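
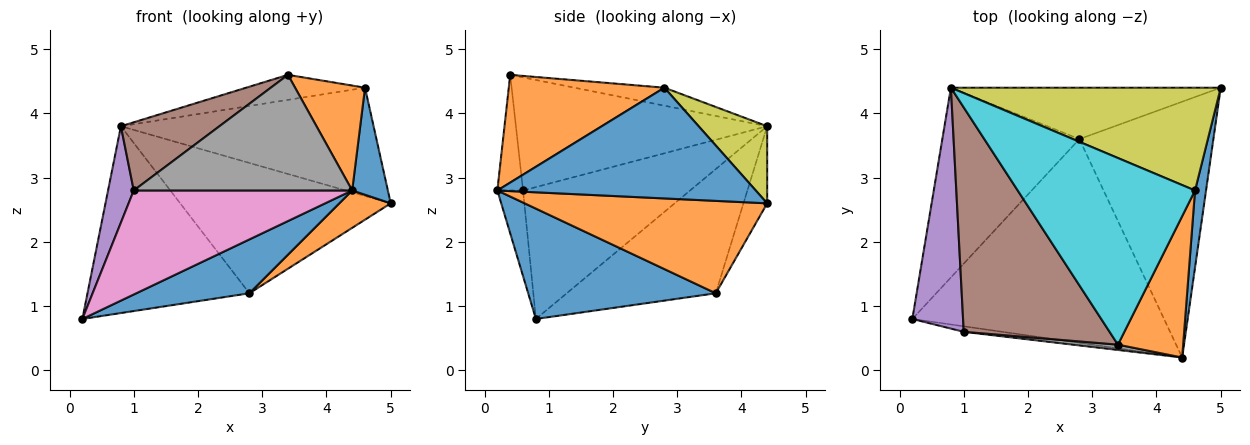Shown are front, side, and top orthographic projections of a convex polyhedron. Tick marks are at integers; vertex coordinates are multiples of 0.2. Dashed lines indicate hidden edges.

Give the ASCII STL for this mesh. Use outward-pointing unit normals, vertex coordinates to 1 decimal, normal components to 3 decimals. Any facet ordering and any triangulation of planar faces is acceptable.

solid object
 facet normal 0.390 -0.235 -0.890
  outer loop
   vertex 2.8 3.6 1.2
   vertex 4.4 0.2 2.8
   vertex 0.2 0.8 0.8
  endloop
 endfacet
 facet normal 0.564 -0.119 -0.817
  outer loop
   vertex 2.8 3.6 1.2
   vertex 5.0 4.4 2.6
   vertex 4.4 0.2 2.8
  endloop
 endfacet
 facet normal -0.543 0.589 -0.599
  outer loop
   vertex 2.8 3.6 1.2
   vertex 0.2 0.8 0.8
   vertex 0.8 4.4 3.8
  endloop
 endfacet
 facet normal -0.104 0.925 -0.365
  outer loop
   vertex 2.8 3.6 1.2
   vertex 0.8 4.4 3.8
   vertex 5.0 4.4 2.6
  endloop
 endfacet
 facet normal -0.924 -0.142 0.355
  outer loop
   vertex 1.0 0.6 2.8
   vertex 0.8 4.4 3.8
   vertex 0.2 0.8 0.8
  endloop
 endfacet
 facet normal -0.596 -0.234 0.768
  outer loop
   vertex 1.0 0.6 2.8
   vertex 3.4 0.4 4.6
   vertex 0.8 4.4 3.8
  endloop
 endfacet
 facet normal -0.117 -0.992 -0.053
  outer loop
   vertex 1.0 0.6 2.8
   vertex 0.2 0.8 0.8
   vertex 4.4 0.2 2.8
  endloop
 endfacet
 facet normal -0.117 -0.992 0.045
  outer loop
   vertex 1.0 0.6 2.8
   vertex 4.4 0.2 2.8
   vertex 3.4 0.4 4.6
  endloop
 endfacet
 facet normal 0.193 0.712 0.675
  outer loop
   vertex 4.6 2.8 4.4
   vertex 5.0 4.4 2.6
   vertex 0.8 4.4 3.8
  endloop
 endfacet
 facet normal -0.100 0.132 0.986
  outer loop
   vertex 4.6 2.8 4.4
   vertex 0.8 4.4 3.8
   vertex 3.4 0.4 4.6
  endloop
 endfacet
 facet normal 0.986 -0.136 0.098
  outer loop
   vertex 4.6 2.8 4.4
   vertex 4.4 0.2 2.8
   vertex 5.0 4.4 2.6
  endloop
 endfacet
 facet normal 0.798 -0.359 0.483
  outer loop
   vertex 4.6 2.8 4.4
   vertex 3.4 0.4 4.6
   vertex 4.4 0.2 2.8
  endloop
 endfacet
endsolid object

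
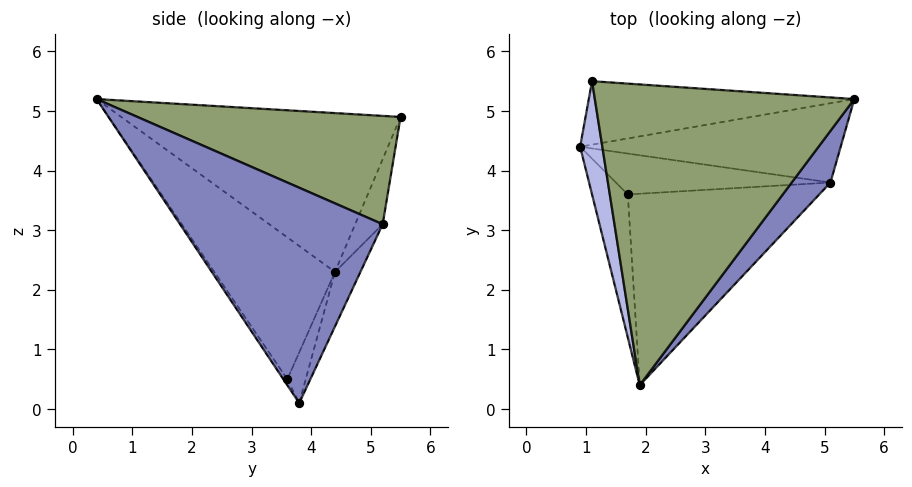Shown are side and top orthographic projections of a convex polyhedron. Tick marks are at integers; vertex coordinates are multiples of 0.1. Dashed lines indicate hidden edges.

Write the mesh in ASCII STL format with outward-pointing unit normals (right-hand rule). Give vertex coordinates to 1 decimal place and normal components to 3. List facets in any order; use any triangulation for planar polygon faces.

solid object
 facet normal -0.086 0.907 -0.412
  outer loop
   vertex 5.1 3.8 0.1
   vertex 0.9 4.4 2.3
   vertex 5.5 5.2 3.1
  endloop
 endfacet
 facet normal 0.821 -0.551 0.148
  outer loop
   vertex 5.1 3.8 0.1
   vertex 5.5 5.2 3.1
   vertex 1.9 0.4 5.2
  endloop
 endfacet
 facet normal -0.094 0.919 -0.382
  outer loop
   vertex 1.1 5.5 4.9
   vertex 5.5 5.2 3.1
   vertex 0.9 4.4 2.3
  endloop
 endfacet
 facet normal -0.980 -0.146 0.137
  outer loop
   vertex 1.1 5.5 4.9
   vertex 0.9 4.4 2.3
   vertex 1.9 0.4 5.2
  endloop
 endfacet
 facet normal 0.383 0.114 0.917
  outer loop
   vertex 1.1 5.5 4.9
   vertex 1.9 0.4 5.2
   vertex 5.5 5.2 3.1
  endloop
 endfacet
 facet normal -0.894 -0.387 -0.225
  outer loop
   vertex 1.7 3.6 0.5
   vertex 1.9 0.4 5.2
   vertex 0.9 4.4 2.3
  endloop
 endfacet
 facet normal -0.104 0.891 -0.442
  outer loop
   vertex 1.7 3.6 0.5
   vertex 0.9 4.4 2.3
   vertex 5.1 3.8 0.1
  endloop
 endfacet
 facet normal -0.018 -0.827 -0.562
  outer loop
   vertex 1.7 3.6 0.5
   vertex 5.1 3.8 0.1
   vertex 1.9 0.4 5.2
  endloop
 endfacet
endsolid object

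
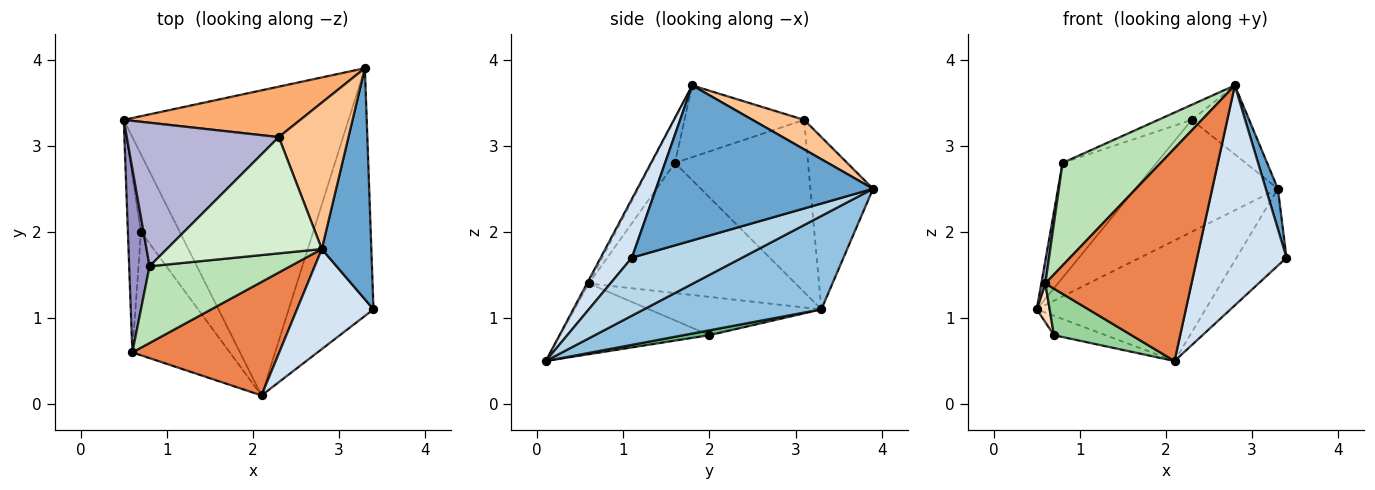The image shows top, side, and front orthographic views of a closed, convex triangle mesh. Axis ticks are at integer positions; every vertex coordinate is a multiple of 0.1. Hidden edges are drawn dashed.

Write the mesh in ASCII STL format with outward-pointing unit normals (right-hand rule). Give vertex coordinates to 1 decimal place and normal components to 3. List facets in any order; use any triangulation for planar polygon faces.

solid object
 facet normal 0.951 -0.053 0.304
  outer loop
   vertex 2.8 1.8 3.7
   vertex 3.4 1.1 1.7
   vertex 3.3 3.9 2.5
  endloop
 endfacet
 facet normal 0.360 0.343 -0.868
  outer loop
   vertex 2.1 0.1 0.5
   vertex 0.5 3.3 1.1
   vertex 3.3 3.9 2.5
  endloop
 endfacet
 facet normal 0.547 0.248 -0.799
  outer loop
   vertex 2.1 0.1 0.5
   vertex 3.3 3.9 2.5
   vertex 3.4 1.1 1.7
  endloop
 endfacet
 facet normal 0.303 -0.867 0.395
  outer loop
   vertex 2.1 0.1 0.5
   vertex 3.4 1.1 1.7
   vertex 2.8 1.8 3.7
  endloop
 endfacet
 facet normal -0.011 -0.882 0.471
  outer loop
   vertex 2.1 0.1 0.5
   vertex 2.8 1.8 3.7
   vertex 0.6 0.6 1.4
  endloop
 endfacet
 facet normal -0.372 0.846 0.381
  outer loop
   vertex 2.3 3.1 3.3
   vertex 3.3 3.9 2.5
   vertex 0.5 3.3 1.1
  endloop
 endfacet
 facet normal 0.358 0.398 0.845
  outer loop
   vertex 2.3 3.1 3.3
   vertex 2.8 1.8 3.7
   vertex 3.3 3.9 2.5
  endloop
 endfacet
 facet normal -0.944 -0.071 -0.323
  outer loop
   vertex 0.7 2.0 0.8
   vertex 0.6 0.6 1.4
   vertex 0.5 3.3 1.1
  endloop
 endfacet
 facet normal 0.120 0.241 -0.963
  outer loop
   vertex 0.7 2.0 0.8
   vertex 0.5 3.3 1.1
   vertex 2.1 0.1 0.5
  endloop
 endfacet
 facet normal -0.562 -0.292 -0.774
  outer loop
   vertex 0.7 2.0 0.8
   vertex 2.1 0.1 0.5
   vertex 0.6 0.6 1.4
  endloop
 endfacet
 facet normal -0.186 -0.787 0.589
  outer loop
   vertex 0.8 1.6 2.8
   vertex 0.6 0.6 1.4
   vertex 2.8 1.8 3.7
  endloop
 endfacet
 facet normal -0.417 0.117 0.901
  outer loop
   vertex 0.8 1.6 2.8
   vertex 2.8 1.8 3.7
   vertex 2.3 3.1 3.3
  endloop
 endfacet
 facet normal -0.988 -0.019 0.155
  outer loop
   vertex 0.8 1.6 2.8
   vertex 0.5 3.3 1.1
   vertex 0.6 0.6 1.4
  endloop
 endfacet
 facet normal -0.663 0.468 0.585
  outer loop
   vertex 0.8 1.6 2.8
   vertex 2.3 3.1 3.3
   vertex 0.5 3.3 1.1
  endloop
 endfacet
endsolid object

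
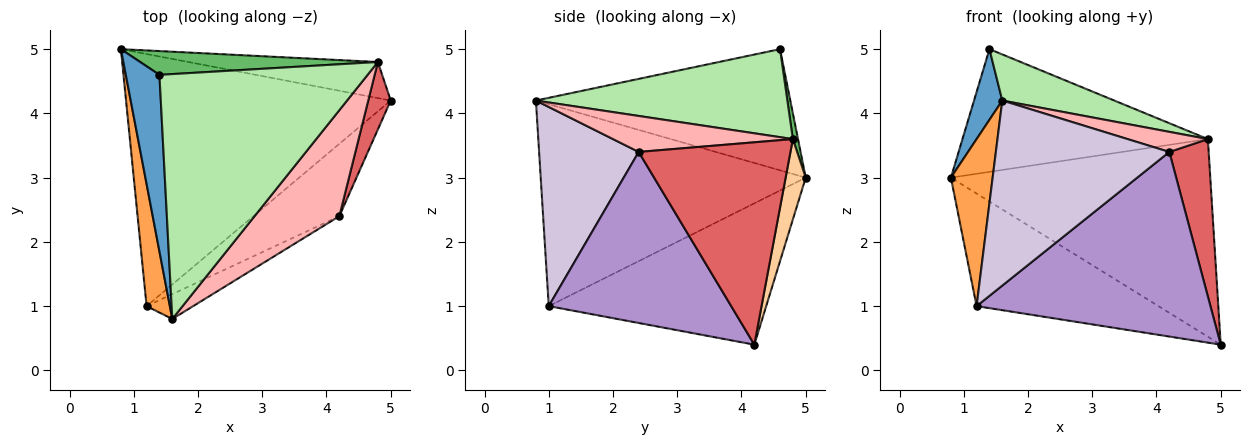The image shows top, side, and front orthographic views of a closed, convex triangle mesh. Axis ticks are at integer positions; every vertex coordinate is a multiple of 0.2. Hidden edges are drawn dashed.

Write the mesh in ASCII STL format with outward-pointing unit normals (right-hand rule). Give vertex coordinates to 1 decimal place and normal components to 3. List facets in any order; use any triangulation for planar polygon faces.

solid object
 facet normal -0.958 -0.106 0.266
  outer loop
   vertex 1.4 4.6 5.0
   vertex 0.8 5.0 3.0
   vertex 1.6 0.8 4.2
  endloop
 endfacet
 facet normal -0.438 0.367 -0.821
  outer loop
   vertex 1.2 1.0 1.0
   vertex 0.8 5.0 3.0
   vertex 5.0 4.2 0.4
  endloop
 endfacet
 facet normal -0.981 -0.155 0.113
  outer loop
   vertex 1.2 1.0 1.0
   vertex 1.6 0.8 4.2
   vertex 0.8 5.0 3.0
  endloop
 endfacet
 facet normal 0.076 0.981 -0.179
  outer loop
   vertex 4.8 4.8 3.6
   vertex 5.0 4.2 0.4
   vertex 0.8 5.0 3.0
  endloop
 endfacet
 facet normal 0.021 0.982 0.190
  outer loop
   vertex 4.8 4.8 3.6
   vertex 0.8 5.0 3.0
   vertex 1.4 4.6 5.0
  endloop
 endfacet
 facet normal 0.384 -0.171 0.908
  outer loop
   vertex 4.8 4.8 3.6
   vertex 1.4 4.6 5.0
   vertex 1.6 0.8 4.2
  endloop
 endfacet
 facet normal 0.962 -0.250 0.107
  outer loop
   vertex 4.2 2.4 3.4
   vertex 5.0 4.2 0.4
   vertex 4.8 4.8 3.6
  endloop
 endfacet
 facet normal 0.385 -0.172 0.907
  outer loop
   vertex 4.2 2.4 3.4
   vertex 4.8 4.8 3.6
   vertex 1.6 0.8 4.2
  endloop
 endfacet
 facet normal 0.588 -0.753 -0.295
  outer loop
   vertex 4.2 2.4 3.4
   vertex 1.2 1.0 1.0
   vertex 5.0 4.2 0.4
  endloop
 endfacet
 facet normal 0.495 -0.861 -0.116
  outer loop
   vertex 4.2 2.4 3.4
   vertex 1.6 0.8 4.2
   vertex 1.2 1.0 1.0
  endloop
 endfacet
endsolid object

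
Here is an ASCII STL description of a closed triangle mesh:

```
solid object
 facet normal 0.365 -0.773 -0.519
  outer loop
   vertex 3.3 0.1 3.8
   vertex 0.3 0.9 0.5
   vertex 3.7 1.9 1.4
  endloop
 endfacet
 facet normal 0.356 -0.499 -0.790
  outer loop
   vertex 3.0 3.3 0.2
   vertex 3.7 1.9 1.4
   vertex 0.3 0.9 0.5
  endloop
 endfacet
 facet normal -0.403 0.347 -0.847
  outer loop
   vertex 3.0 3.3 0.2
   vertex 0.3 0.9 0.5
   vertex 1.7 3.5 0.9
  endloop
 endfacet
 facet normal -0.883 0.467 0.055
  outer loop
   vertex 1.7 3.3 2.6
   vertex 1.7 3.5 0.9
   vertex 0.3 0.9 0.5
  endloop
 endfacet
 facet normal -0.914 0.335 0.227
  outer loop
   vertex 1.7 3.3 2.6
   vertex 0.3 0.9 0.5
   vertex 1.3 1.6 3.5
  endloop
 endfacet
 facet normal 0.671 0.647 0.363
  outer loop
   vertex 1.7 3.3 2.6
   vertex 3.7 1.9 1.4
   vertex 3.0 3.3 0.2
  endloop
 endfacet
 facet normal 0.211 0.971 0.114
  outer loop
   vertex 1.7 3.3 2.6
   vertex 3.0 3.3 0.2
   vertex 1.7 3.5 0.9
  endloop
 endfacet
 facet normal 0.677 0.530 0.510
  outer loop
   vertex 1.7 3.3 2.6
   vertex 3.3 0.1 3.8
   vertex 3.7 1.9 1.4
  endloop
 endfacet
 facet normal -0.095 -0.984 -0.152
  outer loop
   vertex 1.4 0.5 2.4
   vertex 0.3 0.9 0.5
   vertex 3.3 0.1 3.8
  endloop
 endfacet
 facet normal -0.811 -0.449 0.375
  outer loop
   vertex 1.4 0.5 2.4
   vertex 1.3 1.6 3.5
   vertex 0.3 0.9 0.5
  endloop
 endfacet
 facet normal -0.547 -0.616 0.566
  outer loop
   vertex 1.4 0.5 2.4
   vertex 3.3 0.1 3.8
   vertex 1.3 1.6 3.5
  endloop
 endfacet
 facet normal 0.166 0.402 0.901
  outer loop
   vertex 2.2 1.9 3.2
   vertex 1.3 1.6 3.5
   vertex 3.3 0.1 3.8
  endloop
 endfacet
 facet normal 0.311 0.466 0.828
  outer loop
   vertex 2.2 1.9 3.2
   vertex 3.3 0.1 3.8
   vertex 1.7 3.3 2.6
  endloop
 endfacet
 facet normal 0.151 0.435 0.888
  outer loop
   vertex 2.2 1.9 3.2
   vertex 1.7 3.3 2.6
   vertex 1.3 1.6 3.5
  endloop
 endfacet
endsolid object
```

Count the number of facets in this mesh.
14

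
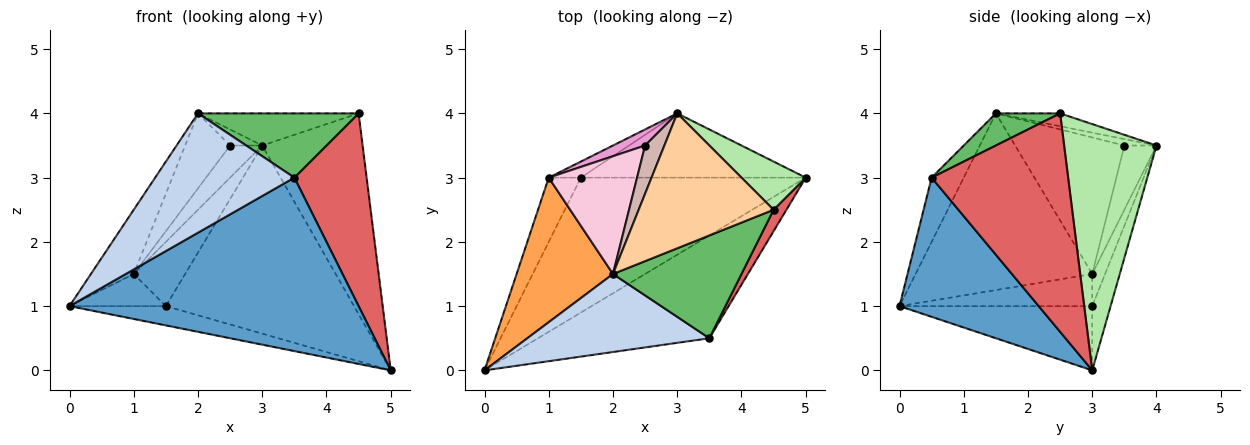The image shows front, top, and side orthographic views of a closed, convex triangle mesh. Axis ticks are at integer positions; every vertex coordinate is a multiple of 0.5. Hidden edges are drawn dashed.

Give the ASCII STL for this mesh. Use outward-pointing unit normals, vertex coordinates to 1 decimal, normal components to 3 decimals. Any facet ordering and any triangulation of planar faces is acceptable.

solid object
 facet normal 0.383 -0.795 -0.471
  outer loop
   vertex 3.5 0.5 3.0
   vertex 0.0 0.0 1.0
   vertex 5.0 3.0 0.0
  endloop
 endfacet
 facet normal -0.190 -0.822 0.537
  outer loop
   vertex 3.5 0.5 3.0
   vertex 2.0 1.5 4.0
   vertex 0.0 0.0 1.0
  endloop
 endfacet
 facet normal -0.859 0.208 0.468
  outer loop
   vertex 1.0 3.0 1.5
   vertex 0.0 0.0 1.0
   vertex 2.0 1.5 4.0
  endloop
 endfacet
 facet normal -0.092 0.231 0.969
  outer loop
   vertex 4.5 2.5 4.0
   vertex 3.0 4.0 3.5
   vertex 2.0 1.5 4.0
  endloop
 endfacet
 facet normal 0.207 -0.518 0.830
  outer loop
   vertex 4.5 2.5 4.0
   vertex 2.0 1.5 4.0
   vertex 3.5 0.5 3.0
  endloop
 endfacet
 facet normal 0.667 0.725 0.174
  outer loop
   vertex 4.5 2.5 4.0
   vertex 5.0 3.0 0.0
   vertex 3.0 4.0 3.5
  endloop
 endfacet
 facet normal 0.883 -0.467 0.052
  outer loop
   vertex 4.5 2.5 4.0
   vertex 3.5 0.5 3.0
   vertex 5.0 3.0 0.0
  endloop
 endfacet
 facet normal -0.092 0.942 -0.322
  outer loop
   vertex 1.5 3.0 1.0
   vertex 3.0 4.0 3.5
   vertex 5.0 3.0 0.0
  endloop
 endfacet
 facet normal -0.236 0.943 -0.236
  outer loop
   vertex 1.5 3.0 1.0
   vertex 1.0 3.0 1.5
   vertex 3.0 4.0 3.5
  endloop
 endfacet
 facet normal -0.272 0.136 -0.953
  outer loop
   vertex 1.5 3.0 1.0
   vertex 5.0 3.0 0.0
   vertex 0.0 0.0 1.0
  endloop
 endfacet
 facet normal -0.667 0.333 -0.667
  outer loop
   vertex 1.5 3.0 1.0
   vertex 0.0 0.0 1.0
   vertex 1.0 3.0 1.5
  endloop
 endfacet
 facet normal -0.302 0.302 0.905
  outer loop
   vertex 2.5 3.5 3.5
   vertex 2.0 1.5 4.0
   vertex 3.0 4.0 3.5
  endloop
 endfacet
 facet normal -0.667 0.667 0.333
  outer loop
   vertex 2.5 3.5 3.5
   vertex 3.0 4.0 3.5
   vertex 1.0 3.0 1.5
  endloop
 endfacet
 facet normal -0.793 0.327 0.513
  outer loop
   vertex 2.5 3.5 3.5
   vertex 1.0 3.0 1.5
   vertex 2.0 1.5 4.0
  endloop
 endfacet
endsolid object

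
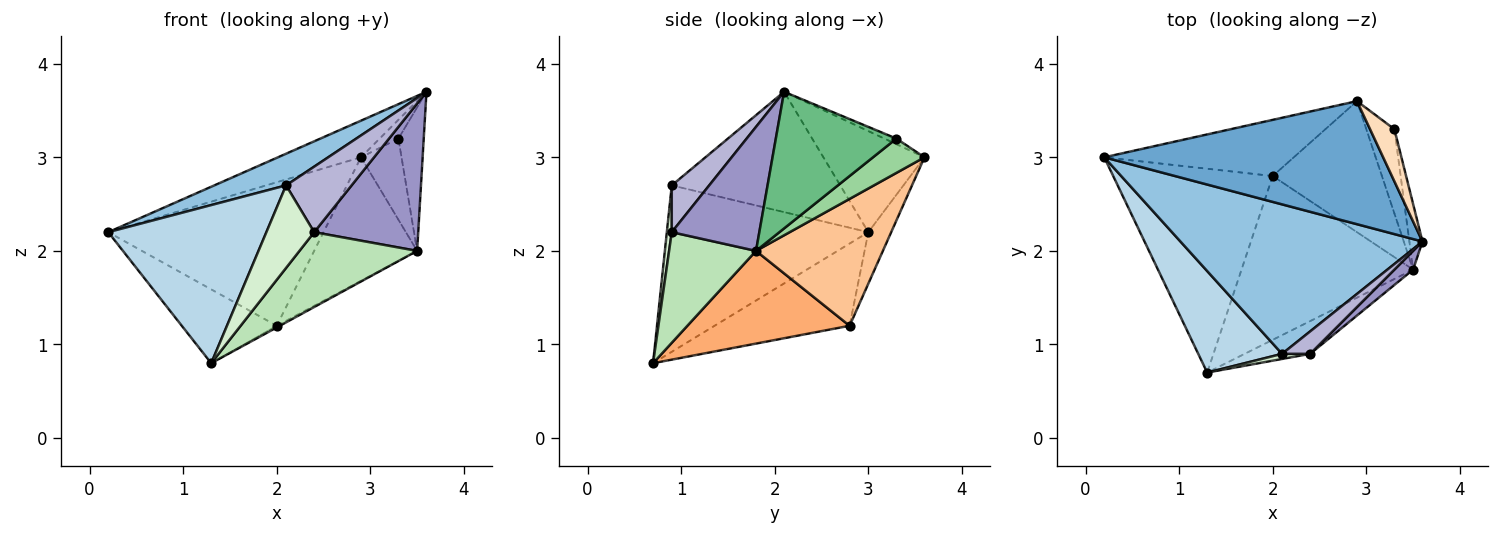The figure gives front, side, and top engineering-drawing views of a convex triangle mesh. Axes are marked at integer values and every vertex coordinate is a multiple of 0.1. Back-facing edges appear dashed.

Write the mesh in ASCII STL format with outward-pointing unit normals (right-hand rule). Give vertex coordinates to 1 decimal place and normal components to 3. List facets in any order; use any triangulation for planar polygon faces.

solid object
 facet normal -0.328 0.269 0.905
  outer loop
   vertex 2.9 3.6 3.0
   vertex 0.2 3.0 2.2
   vertex 3.6 2.1 3.7
  endloop
 endfacet
 facet normal -0.437 -0.186 0.880
  outer loop
   vertex 2.1 0.9 2.7
   vertex 3.6 2.1 3.7
   vertex 0.2 3.0 2.2
  endloop
 endfacet
 facet normal -0.731 -0.574 0.368
  outer loop
   vertex 2.1 0.9 2.7
   vertex 0.2 3.0 2.2
   vertex 1.3 0.7 0.8
  endloop
 endfacet
 facet normal -0.436 0.307 -0.846
  outer loop
   vertex 2.0 2.8 1.2
   vertex 1.3 0.7 0.8
   vertex 0.2 3.0 2.2
  endloop
 endfacet
 facet normal -0.098 0.927 -0.363
  outer loop
   vertex 2.0 2.8 1.2
   vertex 0.2 3.0 2.2
   vertex 2.9 3.6 3.0
  endloop
 endfacet
 facet normal 0.475 0.009 -0.880
  outer loop
   vertex 2.0 2.8 1.2
   vertex 3.5 1.8 2.0
   vertex 1.3 0.7 0.8
  endloop
 endfacet
 facet normal 0.646 0.524 -0.556
  outer loop
   vertex 2.0 2.8 1.2
   vertex 2.9 3.6 3.0
   vertex 3.5 1.8 2.0
  endloop
 endfacet
 facet normal -0.212 0.330 0.920
  outer loop
   vertex 3.3 3.3 3.2
   vertex 2.9 3.6 3.0
   vertex 3.6 2.1 3.7
  endloop
 endfacet
 facet normal 0.974 0.205 -0.093
  outer loop
   vertex 3.3 3.3 3.2
   vertex 3.6 2.1 3.7
   vertex 3.5 1.8 2.0
  endloop
 endfacet
 facet normal 0.661 0.521 -0.541
  outer loop
   vertex 3.3 3.3 3.2
   vertex 3.5 1.8 2.0
   vertex 2.9 3.6 3.0
  endloop
 endfacet
 facet normal 0.560 -0.759 -0.332
  outer loop
   vertex 2.4 0.9 2.2
   vertex 1.3 0.7 0.8
   vertex 3.5 1.8 2.0
  endloop
 endfacet
 facet normal 0.102 -0.993 0.061
  outer loop
   vertex 2.4 0.9 2.2
   vertex 2.1 0.9 2.7
   vertex 1.3 0.7 0.8
  endloop
 endfacet
 facet normal 0.641 -0.762 0.097
  outer loop
   vertex 2.4 0.9 2.2
   vertex 3.5 1.8 2.0
   vertex 3.6 2.1 3.7
  endloop
 endfacet
 facet normal 0.476 -0.832 0.285
  outer loop
   vertex 2.4 0.9 2.2
   vertex 3.6 2.1 3.7
   vertex 2.1 0.9 2.7
  endloop
 endfacet
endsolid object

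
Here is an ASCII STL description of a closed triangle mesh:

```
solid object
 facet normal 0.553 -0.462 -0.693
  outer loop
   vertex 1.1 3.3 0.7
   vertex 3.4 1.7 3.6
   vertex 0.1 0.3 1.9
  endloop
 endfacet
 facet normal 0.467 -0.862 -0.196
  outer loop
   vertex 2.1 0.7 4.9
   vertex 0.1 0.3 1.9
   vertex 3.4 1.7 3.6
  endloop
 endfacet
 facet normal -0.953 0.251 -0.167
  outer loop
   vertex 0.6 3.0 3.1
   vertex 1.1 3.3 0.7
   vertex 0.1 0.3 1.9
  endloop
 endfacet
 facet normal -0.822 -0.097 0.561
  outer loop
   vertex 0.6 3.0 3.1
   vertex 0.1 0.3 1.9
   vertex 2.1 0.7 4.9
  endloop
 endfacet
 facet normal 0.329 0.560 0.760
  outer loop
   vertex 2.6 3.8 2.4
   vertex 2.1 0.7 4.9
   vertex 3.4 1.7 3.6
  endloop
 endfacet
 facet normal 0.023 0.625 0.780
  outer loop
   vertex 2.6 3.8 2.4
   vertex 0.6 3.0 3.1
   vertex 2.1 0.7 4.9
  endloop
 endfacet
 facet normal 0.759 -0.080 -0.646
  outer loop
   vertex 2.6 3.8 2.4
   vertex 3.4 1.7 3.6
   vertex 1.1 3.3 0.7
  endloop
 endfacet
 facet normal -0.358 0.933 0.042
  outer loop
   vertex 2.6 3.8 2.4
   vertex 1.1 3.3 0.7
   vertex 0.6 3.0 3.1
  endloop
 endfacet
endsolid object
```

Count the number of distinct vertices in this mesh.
6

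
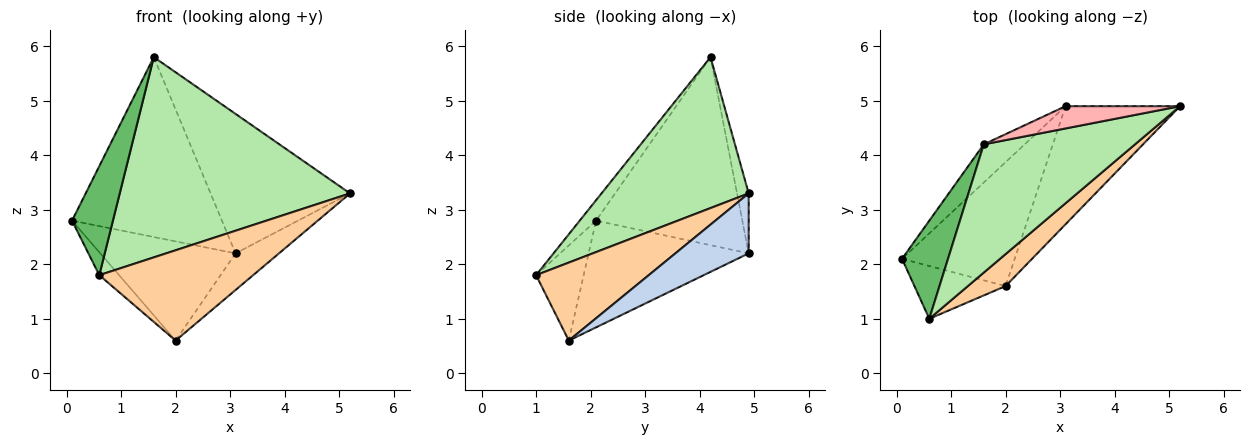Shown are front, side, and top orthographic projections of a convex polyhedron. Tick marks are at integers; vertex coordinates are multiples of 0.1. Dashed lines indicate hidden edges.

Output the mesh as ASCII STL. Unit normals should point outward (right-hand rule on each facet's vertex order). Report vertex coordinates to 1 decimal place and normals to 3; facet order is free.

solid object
 facet normal -0.595 0.503 -0.628
  outer loop
   vertex 3.1 4.9 2.2
   vertex 2.0 1.6 0.6
   vertex 0.1 2.1 2.8
  endloop
 endfacet
 facet normal 0.447 0.265 -0.854
  outer loop
   vertex 3.1 4.9 2.2
   vertex 5.2 4.9 3.3
   vertex 2.0 1.6 0.6
  endloop
 endfacet
 facet normal -0.691 0.288 -0.663
  outer loop
   vertex 0.6 1.0 1.8
   vertex 0.1 2.1 2.8
   vertex 2.0 1.6 0.6
  endloop
 endfacet
 facet normal 0.568 -0.776 0.275
  outer loop
   vertex 0.6 1.0 1.8
   vertex 2.0 1.6 0.6
   vertex 5.2 4.9 3.3
  endloop
 endfacet
 facet normal -0.285 -0.712 0.641
  outer loop
   vertex 1.6 4.2 5.8
   vertex 0.1 2.1 2.8
   vertex 0.6 1.0 1.8
  endloop
 endfacet
 facet normal 0.474 -0.742 0.475
  outer loop
   vertex 1.6 4.2 5.8
   vertex 0.6 1.0 1.8
   vertex 5.2 4.9 3.3
  endloop
 endfacet
 facet normal -0.690 0.708 -0.150
  outer loop
   vertex 1.6 4.2 5.8
   vertex 3.1 4.9 2.2
   vertex 0.1 2.1 2.8
  endloop
 endfacet
 facet normal -0.082 0.984 0.157
  outer loop
   vertex 1.6 4.2 5.8
   vertex 5.2 4.9 3.3
   vertex 3.1 4.9 2.2
  endloop
 endfacet
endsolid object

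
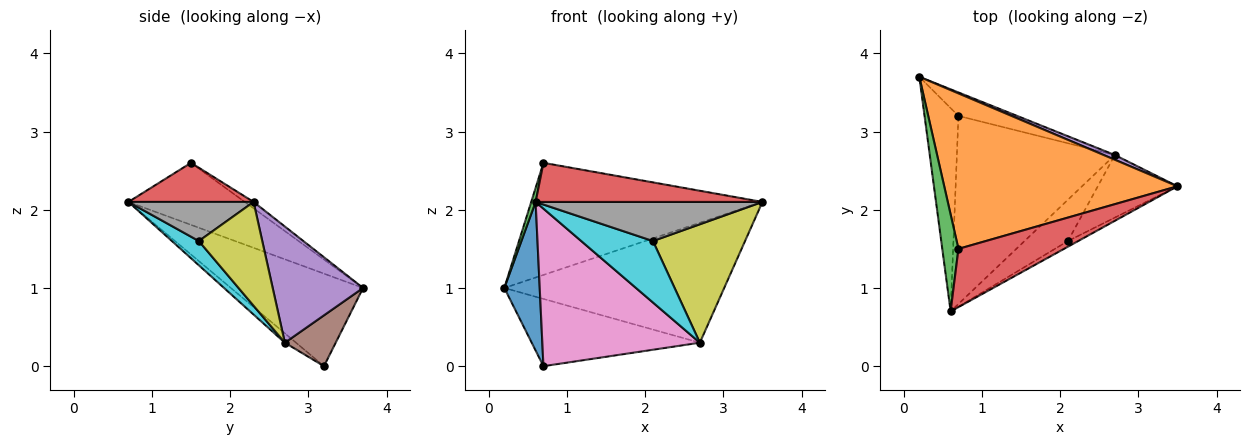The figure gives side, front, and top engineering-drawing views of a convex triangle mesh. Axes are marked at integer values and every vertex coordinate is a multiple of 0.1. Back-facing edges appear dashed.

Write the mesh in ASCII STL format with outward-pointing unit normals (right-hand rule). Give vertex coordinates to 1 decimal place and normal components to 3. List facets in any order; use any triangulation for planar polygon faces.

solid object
 facet normal -0.911 -0.244 -0.333
  outer loop
   vertex 0.7 3.2 0.0
   vertex 0.6 0.7 2.1
   vertex 0.2 3.7 1.0
  endloop
 endfacet
 facet normal -0.022 0.585 0.811
  outer loop
   vertex 0.7 1.5 2.6
   vertex 3.5 2.3 2.1
   vertex 0.2 3.7 1.0
  endloop
 endfacet
 facet normal -0.967 -0.037 0.252
  outer loop
   vertex 0.7 1.5 2.6
   vertex 0.2 3.7 1.0
   vertex 0.6 0.7 2.1
  endloop
 endfacet
 facet normal 0.294 -0.533 0.794
  outer loop
   vertex 0.7 1.5 2.6
   vertex 0.6 0.7 2.1
   vertex 3.5 2.3 2.1
  endloop
 endfacet
 facet normal 0.380 0.924 0.037
  outer loop
   vertex 2.7 2.7 0.3
   vertex 0.2 3.7 1.0
   vertex 3.5 2.3 2.1
  endloop
 endfacet
 facet normal 0.274 0.908 -0.317
  outer loop
   vertex 2.7 2.7 0.3
   vertex 0.7 3.2 0.0
   vertex 0.2 3.7 1.0
  endloop
 endfacet
 facet normal -0.045 -0.641 -0.766
  outer loop
   vertex 2.7 2.7 0.3
   vertex 0.6 0.7 2.1
   vertex 0.7 3.2 0.0
  endloop
 endfacet
 facet normal 0.479 -0.869 -0.126
  outer loop
   vertex 2.1 1.6 1.6
   vertex 3.5 2.3 2.1
   vertex 0.6 0.7 2.1
  endloop
 endfacet
 facet normal 0.520 -0.755 -0.399
  outer loop
   vertex 2.1 1.6 1.6
   vertex 2.7 2.7 0.3
   vertex 3.5 2.3 2.1
  endloop
 endfacet
 facet normal 0.298 -0.792 -0.533
  outer loop
   vertex 2.1 1.6 1.6
   vertex 0.6 0.7 2.1
   vertex 2.7 2.7 0.3
  endloop
 endfacet
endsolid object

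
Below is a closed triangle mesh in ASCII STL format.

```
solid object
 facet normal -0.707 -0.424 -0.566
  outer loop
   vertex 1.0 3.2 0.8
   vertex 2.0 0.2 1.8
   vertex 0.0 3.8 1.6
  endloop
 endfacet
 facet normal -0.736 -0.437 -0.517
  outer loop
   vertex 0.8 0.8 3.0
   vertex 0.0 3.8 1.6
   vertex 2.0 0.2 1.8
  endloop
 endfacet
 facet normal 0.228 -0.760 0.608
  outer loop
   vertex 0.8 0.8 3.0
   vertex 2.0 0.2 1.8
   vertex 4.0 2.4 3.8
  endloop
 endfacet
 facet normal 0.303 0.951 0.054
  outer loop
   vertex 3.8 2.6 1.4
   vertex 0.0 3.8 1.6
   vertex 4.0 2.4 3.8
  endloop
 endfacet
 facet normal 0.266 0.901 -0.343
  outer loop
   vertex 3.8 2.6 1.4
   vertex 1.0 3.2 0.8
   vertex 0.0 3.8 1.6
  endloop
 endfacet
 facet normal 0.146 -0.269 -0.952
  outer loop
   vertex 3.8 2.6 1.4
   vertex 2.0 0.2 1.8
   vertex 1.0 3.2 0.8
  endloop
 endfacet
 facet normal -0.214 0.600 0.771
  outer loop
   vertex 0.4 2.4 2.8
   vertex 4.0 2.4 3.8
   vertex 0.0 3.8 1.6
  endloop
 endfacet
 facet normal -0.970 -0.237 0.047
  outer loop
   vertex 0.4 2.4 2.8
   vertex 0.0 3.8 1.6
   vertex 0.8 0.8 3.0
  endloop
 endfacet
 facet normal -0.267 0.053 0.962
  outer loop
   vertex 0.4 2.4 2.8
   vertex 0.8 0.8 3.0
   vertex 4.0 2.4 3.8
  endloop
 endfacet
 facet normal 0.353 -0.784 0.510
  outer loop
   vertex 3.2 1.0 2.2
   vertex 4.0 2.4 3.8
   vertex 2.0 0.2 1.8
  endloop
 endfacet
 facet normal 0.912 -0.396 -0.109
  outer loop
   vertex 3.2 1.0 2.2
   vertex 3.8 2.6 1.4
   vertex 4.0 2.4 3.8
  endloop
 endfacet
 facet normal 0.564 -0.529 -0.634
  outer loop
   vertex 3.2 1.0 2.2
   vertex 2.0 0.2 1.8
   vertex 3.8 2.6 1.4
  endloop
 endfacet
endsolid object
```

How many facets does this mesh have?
12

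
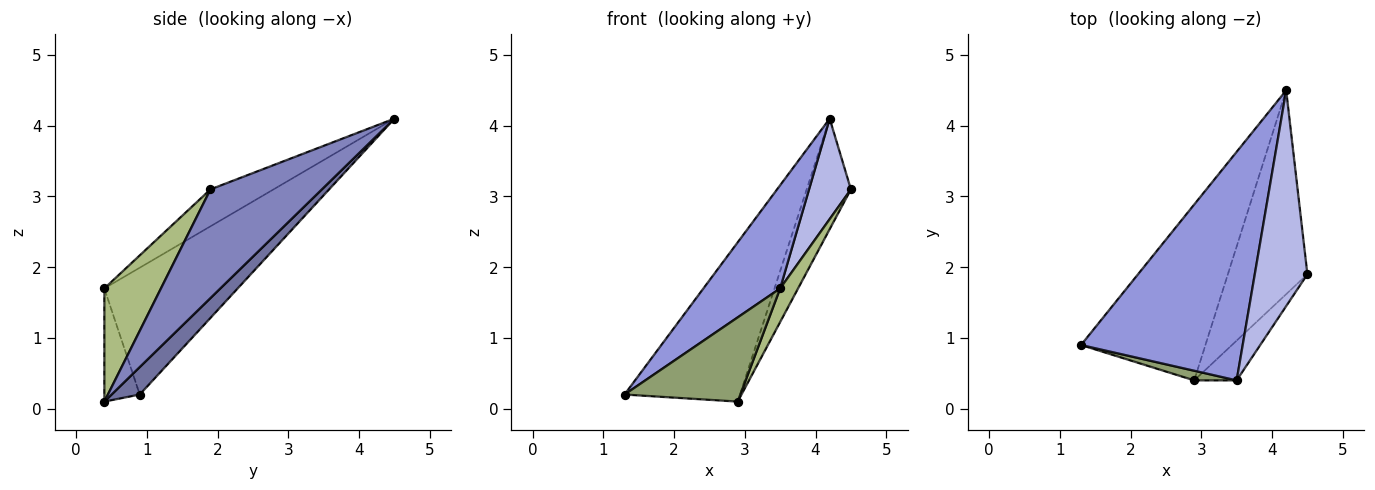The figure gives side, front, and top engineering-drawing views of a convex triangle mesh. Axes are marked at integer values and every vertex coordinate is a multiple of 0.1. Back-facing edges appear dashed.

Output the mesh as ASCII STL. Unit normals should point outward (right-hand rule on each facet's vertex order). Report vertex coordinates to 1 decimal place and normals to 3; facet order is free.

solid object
 facet normal 0.161 0.662 -0.731
  outer loop
   vertex 2.9 0.4 0.1
   vertex 1.3 0.9 0.2
   vertex 4.2 4.5 4.1
  endloop
 endfacet
 facet normal 0.769 0.305 -0.562
  outer loop
   vertex 2.9 0.4 0.1
   vertex 4.2 4.5 4.1
   vertex 4.5 1.9 3.1
  endloop
 endfacet
 facet normal -0.582 -0.335 0.741
  outer loop
   vertex 3.5 0.4 1.7
   vertex 4.2 4.5 4.1
   vertex 1.3 0.9 0.2
  endloop
 endfacet
 facet normal -0.537 -0.356 0.765
  outer loop
   vertex 3.5 0.4 1.7
   vertex 4.5 1.9 3.1
   vertex 4.2 4.5 4.1
  endloop
 endfacet
 facet normal -0.290 -0.951 0.109
  outer loop
   vertex 3.5 0.4 1.7
   vertex 1.3 0.9 0.2
   vertex 2.9 0.4 0.1
  endloop
 endfacet
 facet normal 0.898 -0.284 -0.337
  outer loop
   vertex 3.5 0.4 1.7
   vertex 2.9 0.4 0.1
   vertex 4.5 1.9 3.1
  endloop
 endfacet
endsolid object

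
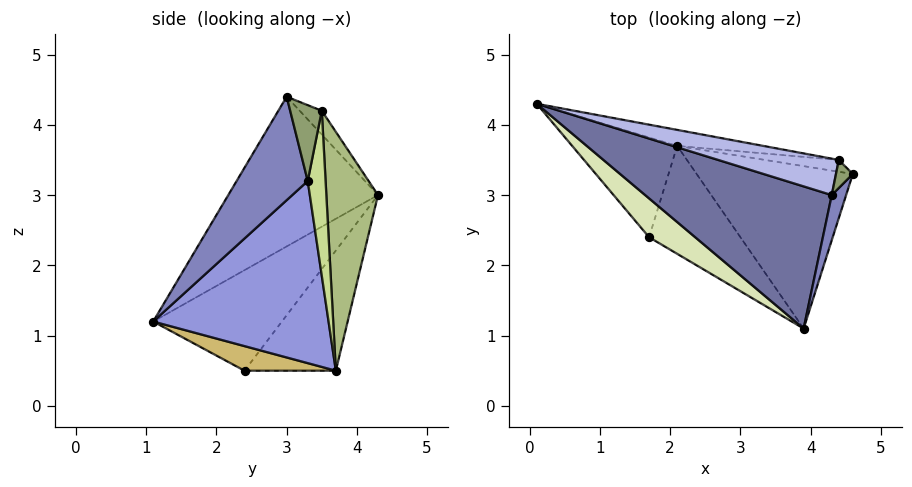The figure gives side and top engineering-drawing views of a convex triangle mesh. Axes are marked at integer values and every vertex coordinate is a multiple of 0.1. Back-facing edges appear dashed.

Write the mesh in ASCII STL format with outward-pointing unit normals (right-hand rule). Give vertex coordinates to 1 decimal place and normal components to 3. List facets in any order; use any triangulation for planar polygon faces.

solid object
 facet normal -0.404 -0.763 0.504
  outer loop
   vertex 4.3 3.0 4.4
   vertex 0.1 4.3 3.0
   vertex 3.9 1.1 1.2
  endloop
 endfacet
 facet normal 0.907 -0.403 0.126
  outer loop
   vertex 4.3 3.0 4.4
   vertex 3.9 1.1 1.2
   vertex 4.6 3.3 3.2
  endloop
 endfacet
 facet normal 0.716 0.331 -0.614
  outer loop
   vertex 2.1 3.7 0.5
   vertex 4.6 3.3 3.2
   vertex 3.9 1.1 1.2
  endloop
 endfacet
 facet normal -0.178 0.396 0.901
  outer loop
   vertex 4.4 3.5 4.2
   vertex 0.1 4.3 3.0
   vertex 4.3 3.0 4.4
  endloop
 endfacet
 facet normal 0.970 -0.108 0.216
  outer loop
   vertex 4.4 3.5 4.2
   vertex 4.3 3.0 4.4
   vertex 4.6 3.3 3.2
  endloop
 endfacet
 facet normal 0.202 0.977 -0.073
  outer loop
   vertex 4.4 3.5 4.2
   vertex 2.1 3.7 0.5
   vertex 0.1 4.3 3.0
  endloop
 endfacet
 facet normal 0.293 0.947 -0.131
  outer loop
   vertex 4.4 3.5 4.2
   vertex 4.6 3.3 3.2
   vertex 2.1 3.7 0.5
  endloop
 endfacet
 facet normal -0.551 -0.796 0.252
  outer loop
   vertex 1.7 2.4 0.5
   vertex 3.9 1.1 1.2
   vertex 0.1 4.3 3.0
  endloop
 endfacet
 facet normal -0.734 0.226 -0.641
  outer loop
   vertex 1.7 2.4 0.5
   vertex 0.1 4.3 3.0
   vertex 2.1 3.7 0.5
  endloop
 endfacet
 facet normal 0.259 -0.080 -0.963
  outer loop
   vertex 1.7 2.4 0.5
   vertex 2.1 3.7 0.5
   vertex 3.9 1.1 1.2
  endloop
 endfacet
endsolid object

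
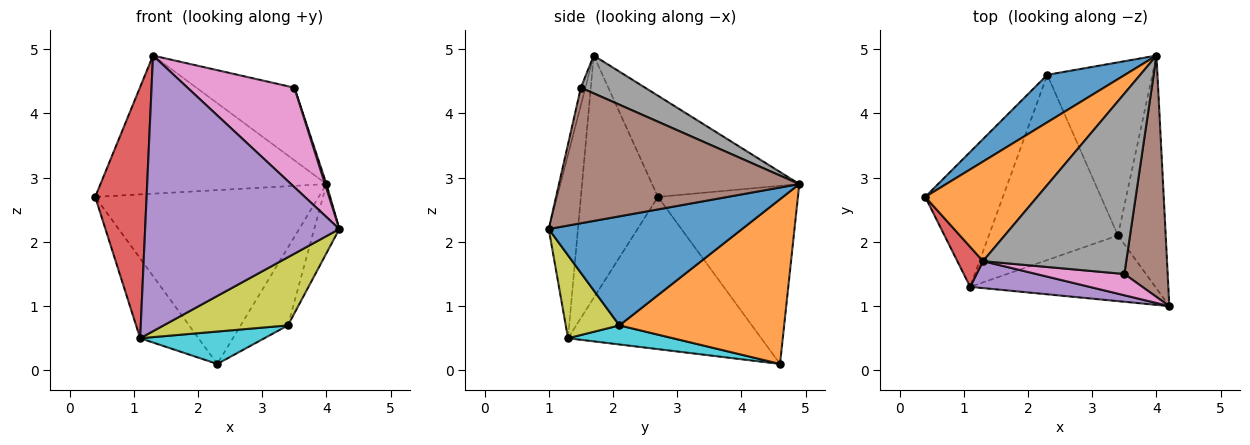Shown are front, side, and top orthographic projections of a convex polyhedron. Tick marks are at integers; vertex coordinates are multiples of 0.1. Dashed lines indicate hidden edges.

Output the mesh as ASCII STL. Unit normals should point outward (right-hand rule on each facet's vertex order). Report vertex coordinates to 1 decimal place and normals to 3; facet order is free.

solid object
 facet normal -0.517 0.826 0.225
  outer loop
   vertex 2.3 4.6 0.1
   vertex 0.4 2.7 2.7
   vertex 4.0 4.9 2.9
  endloop
 endfacet
 facet normal -0.467 0.717 0.517
  outer loop
   vertex 1.3 1.7 4.9
   vertex 4.0 4.9 2.9
   vertex 0.4 2.7 2.7
  endloop
 endfacet
 facet normal -0.860 0.260 -0.439
  outer loop
   vertex 1.1 1.3 0.5
   vertex 0.4 2.7 2.7
   vertex 2.3 4.6 0.1
  endloop
 endfacet
 facet normal -0.829 -0.553 0.088
  outer loop
   vertex 1.1 1.3 0.5
   vertex 1.3 1.7 4.9
   vertex 0.4 2.7 2.7
  endloop
 endfacet
 facet normal -0.148 -0.984 0.096
  outer loop
   vertex 1.1 1.3 0.5
   vertex 4.2 1.0 2.2
   vertex 1.3 1.7 4.9
  endloop
 endfacet
 facet normal 0.953 -0.006 0.304
  outer loop
   vertex 3.5 1.5 4.4
   vertex 4.2 1.0 2.2
   vertex 4.0 4.9 2.9
  endloop
 endfacet
 facet normal -0.041 -0.977 0.209
  outer loop
   vertex 3.5 1.5 4.4
   vertex 1.3 1.7 4.9
   vertex 4.2 1.0 2.2
  endloop
 endfacet
 facet normal 0.238 0.363 0.901
  outer loop
   vertex 3.5 1.5 4.4
   vertex 4.0 4.9 2.9
   vertex 1.3 1.7 4.9
  endloop
 endfacet
 facet normal 0.297 -0.688 -0.663
  outer loop
   vertex 3.4 2.1 0.7
   vertex 4.2 1.0 2.2
   vertex 1.1 1.3 0.5
  endloop
 endfacet
 facet normal 0.144 -0.171 -0.975
  outer loop
   vertex 3.4 2.1 0.7
   vertex 1.1 1.3 0.5
   vertex 2.3 4.6 0.1
  endloop
 endfacet
 facet normal 0.910 0.118 -0.398
  outer loop
   vertex 3.4 2.1 0.7
   vertex 4.0 4.9 2.9
   vertex 4.2 1.0 2.2
  endloop
 endfacet
 facet normal 0.819 0.235 -0.523
  outer loop
   vertex 3.4 2.1 0.7
   vertex 2.3 4.6 0.1
   vertex 4.0 4.9 2.9
  endloop
 endfacet
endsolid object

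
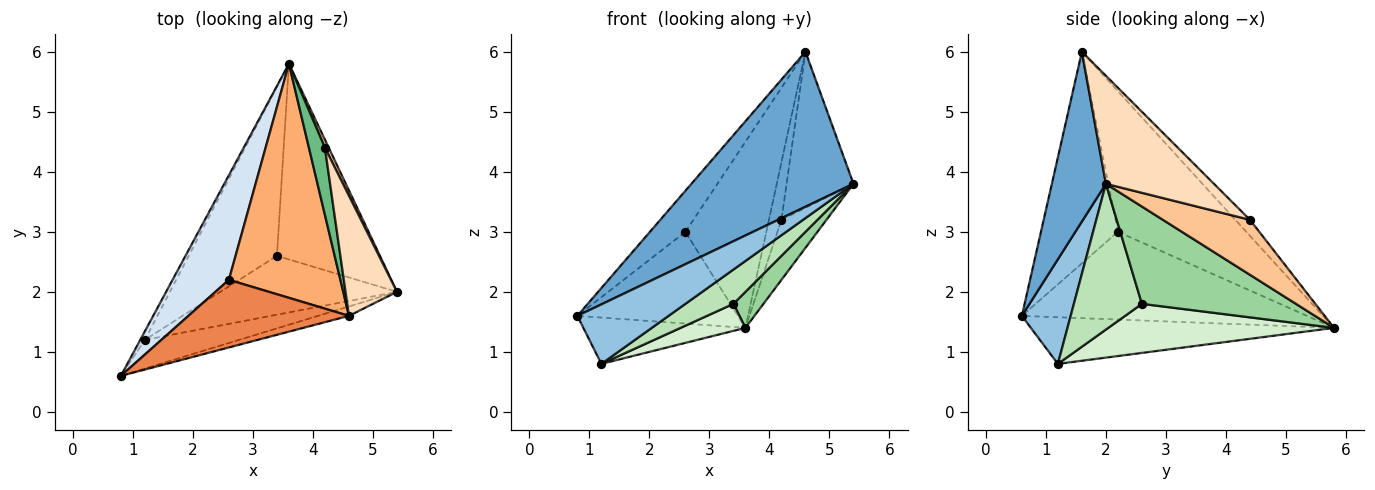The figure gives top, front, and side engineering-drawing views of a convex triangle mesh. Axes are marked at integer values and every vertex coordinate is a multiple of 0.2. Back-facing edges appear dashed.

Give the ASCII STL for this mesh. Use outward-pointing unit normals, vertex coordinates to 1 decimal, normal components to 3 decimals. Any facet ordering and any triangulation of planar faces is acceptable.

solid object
 facet normal 0.316 -0.947 -0.057
  outer loop
   vertex 4.6 1.6 6.0
   vertex 0.8 0.6 1.6
   vertex 5.4 2.0 3.8
  endloop
 endfacet
 facet normal 0.434 -0.811 -0.391
  outer loop
   vertex 1.2 1.2 0.8
   vertex 5.4 2.0 3.8
   vertex 0.8 0.6 1.6
  endloop
 endfacet
 facet normal -0.879 0.470 -0.087
  outer loop
   vertex 1.2 1.2 0.8
   vertex 0.8 0.6 1.6
   vertex 3.6 5.8 1.4
  endloop
 endfacet
 facet normal -0.760 0.428 0.488
  outer loop
   vertex 2.6 2.2 3.0
   vertex 3.6 5.8 1.4
   vertex 0.8 0.6 1.6
  endloop
 endfacet
 facet normal -0.748 0.345 0.567
  outer loop
   vertex 2.6 2.2 3.0
   vertex 0.8 0.6 1.6
   vertex 4.6 1.6 6.0
  endloop
 endfacet
 facet normal -0.703 0.443 0.557
  outer loop
   vertex 2.6 2.2 3.0
   vertex 4.6 1.6 6.0
   vertex 3.6 5.8 1.4
  endloop
 endfacet
 facet normal 0.887 0.459 0.061
  outer loop
   vertex 4.2 4.4 3.2
   vertex 5.4 2.0 3.8
   vertex 3.6 5.8 1.4
  endloop
 endfacet
 facet normal 0.788 0.488 0.375
  outer loop
   vertex 4.2 4.4 3.2
   vertex 4.6 1.6 6.0
   vertex 5.4 2.0 3.8
  endloop
 endfacet
 facet normal -0.605 0.518 0.605
  outer loop
   vertex 4.2 4.4 3.2
   vertex 3.6 5.8 1.4
   vertex 4.6 1.6 6.0
  endloop
 endfacet
 facet normal 0.681 -0.133 -0.720
  outer loop
   vertex 3.4 2.6 1.8
   vertex 3.6 5.8 1.4
   vertex 5.4 2.0 3.8
  endloop
 endfacet
 facet normal 0.581 -0.410 -0.704
  outer loop
   vertex 3.4 2.6 1.8
   vertex 5.4 2.0 3.8
   vertex 1.2 1.2 0.8
  endloop
 endfacet
 facet normal 0.481 -0.138 -0.866
  outer loop
   vertex 3.4 2.6 1.8
   vertex 1.2 1.2 0.8
   vertex 3.6 5.8 1.4
  endloop
 endfacet
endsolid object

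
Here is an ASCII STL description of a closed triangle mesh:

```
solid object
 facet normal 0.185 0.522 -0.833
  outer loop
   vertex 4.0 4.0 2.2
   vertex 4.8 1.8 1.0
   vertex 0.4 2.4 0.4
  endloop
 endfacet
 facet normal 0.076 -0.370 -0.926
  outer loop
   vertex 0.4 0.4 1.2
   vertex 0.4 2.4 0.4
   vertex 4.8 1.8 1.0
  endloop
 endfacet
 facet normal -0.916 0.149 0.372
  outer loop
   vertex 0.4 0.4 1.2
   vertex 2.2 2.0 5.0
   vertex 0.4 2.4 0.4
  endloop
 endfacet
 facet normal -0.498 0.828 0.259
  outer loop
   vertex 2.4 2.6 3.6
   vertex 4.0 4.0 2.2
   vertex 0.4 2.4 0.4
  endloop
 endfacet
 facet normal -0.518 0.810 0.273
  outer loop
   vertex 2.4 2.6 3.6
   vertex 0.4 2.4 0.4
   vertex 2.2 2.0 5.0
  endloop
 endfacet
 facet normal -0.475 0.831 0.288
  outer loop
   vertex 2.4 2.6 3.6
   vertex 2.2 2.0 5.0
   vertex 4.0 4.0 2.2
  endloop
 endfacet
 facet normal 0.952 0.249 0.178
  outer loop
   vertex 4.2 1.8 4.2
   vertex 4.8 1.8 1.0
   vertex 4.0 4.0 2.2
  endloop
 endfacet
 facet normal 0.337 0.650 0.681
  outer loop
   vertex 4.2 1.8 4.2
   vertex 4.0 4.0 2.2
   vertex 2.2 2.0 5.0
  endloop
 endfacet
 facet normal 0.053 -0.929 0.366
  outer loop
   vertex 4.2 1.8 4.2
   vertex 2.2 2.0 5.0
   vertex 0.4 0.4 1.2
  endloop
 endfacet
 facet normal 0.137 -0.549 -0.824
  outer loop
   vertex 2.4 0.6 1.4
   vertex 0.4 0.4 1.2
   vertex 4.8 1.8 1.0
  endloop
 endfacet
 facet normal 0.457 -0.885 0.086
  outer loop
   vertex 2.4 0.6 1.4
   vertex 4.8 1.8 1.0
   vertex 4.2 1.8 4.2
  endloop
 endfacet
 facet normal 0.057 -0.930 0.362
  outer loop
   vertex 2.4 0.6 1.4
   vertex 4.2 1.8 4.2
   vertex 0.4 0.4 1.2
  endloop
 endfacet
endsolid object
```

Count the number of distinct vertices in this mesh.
8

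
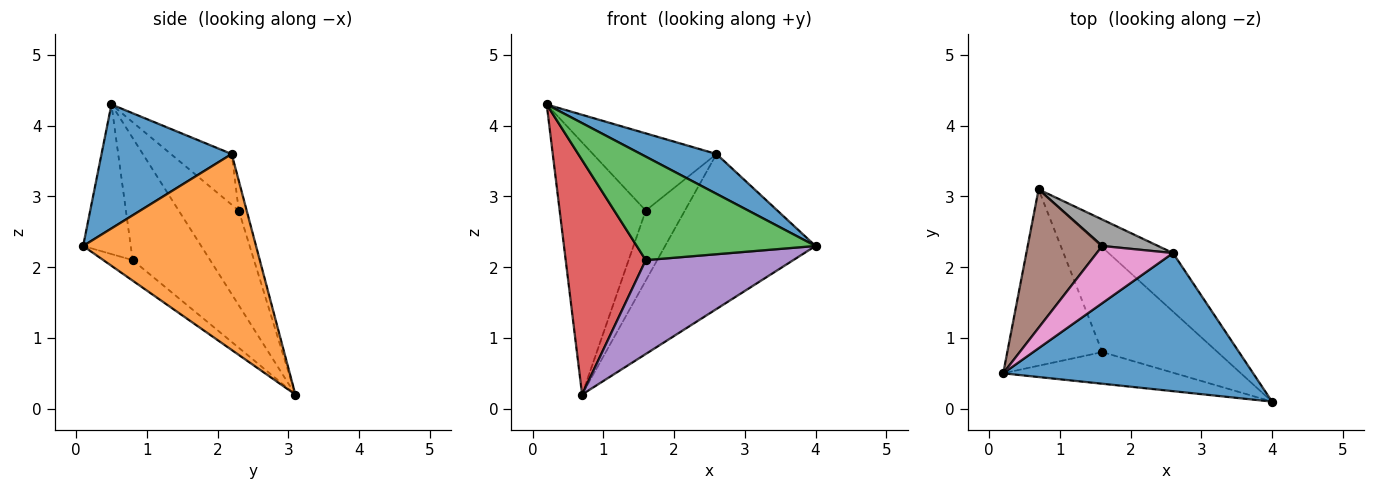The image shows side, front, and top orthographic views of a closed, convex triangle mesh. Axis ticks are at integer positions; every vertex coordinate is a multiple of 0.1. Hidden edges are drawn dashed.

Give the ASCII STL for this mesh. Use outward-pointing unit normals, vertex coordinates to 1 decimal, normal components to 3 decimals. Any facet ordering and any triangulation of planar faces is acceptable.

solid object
 facet normal 0.430 -0.250 0.867
  outer loop
   vertex 2.6 2.2 3.6
   vertex 0.2 0.5 4.3
   vertex 4.0 0.1 2.3
  endloop
 endfacet
 facet normal 0.732 0.637 -0.241
  outer loop
   vertex 2.6 2.2 3.6
   vertex 4.0 0.1 2.3
   vertex 0.7 3.1 0.2
  endloop
 endfacet
 facet normal -0.247 -0.927 -0.283
  outer loop
   vertex 1.6 0.8 2.1
   vertex 4.0 0.1 2.3
   vertex 0.2 0.5 4.3
  endloop
 endfacet
 facet normal -0.612 -0.632 -0.476
  outer loop
   vertex 1.6 0.8 2.1
   vertex 0.2 0.5 4.3
   vertex 0.7 3.1 0.2
  endloop
 endfacet
 facet normal -0.131 -0.661 -0.738
  outer loop
   vertex 1.6 0.8 2.1
   vertex 0.7 3.1 0.2
   vertex 4.0 0.1 2.3
  endloop
 endfacet
 facet normal -0.522 0.748 0.411
  outer loop
   vertex 1.6 2.3 2.8
   vertex 0.7 3.1 0.2
   vertex 0.2 0.5 4.3
  endloop
 endfacet
 facet normal -0.368 0.747 0.553
  outer loop
   vertex 1.6 2.3 2.8
   vertex 0.2 0.5 4.3
   vertex 2.6 2.2 3.6
  endloop
 endfacet
 facet normal -0.186 0.919 0.347
  outer loop
   vertex 1.6 2.3 2.8
   vertex 2.6 2.2 3.6
   vertex 0.7 3.1 0.2
  endloop
 endfacet
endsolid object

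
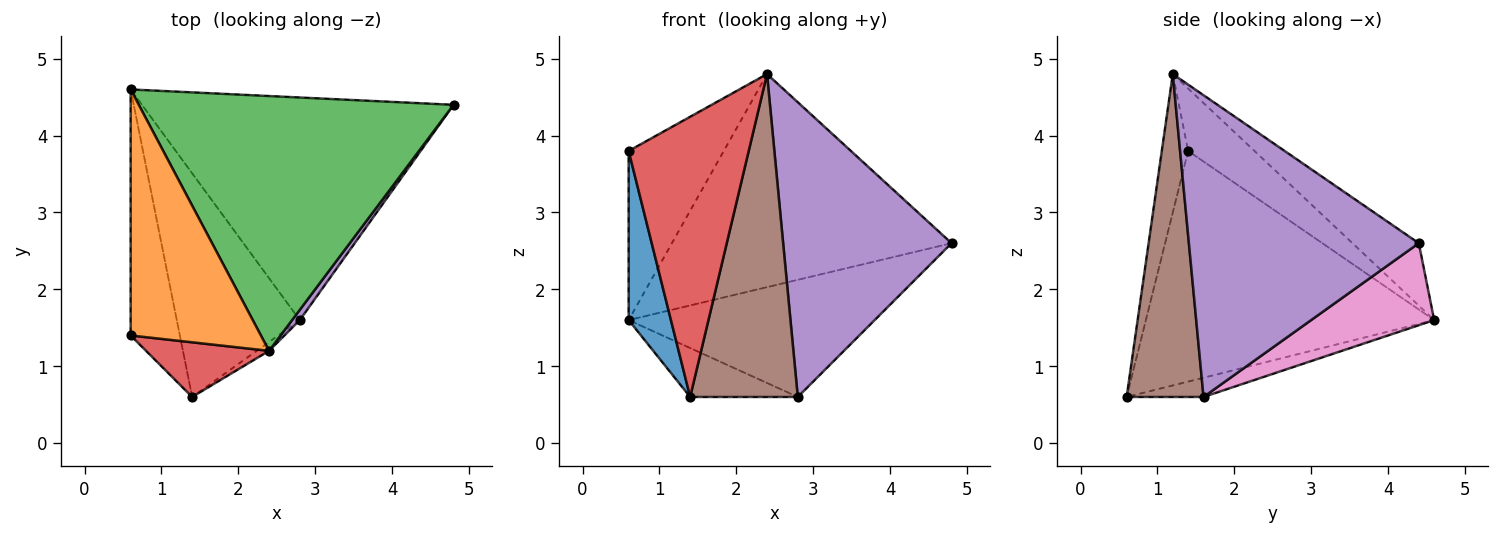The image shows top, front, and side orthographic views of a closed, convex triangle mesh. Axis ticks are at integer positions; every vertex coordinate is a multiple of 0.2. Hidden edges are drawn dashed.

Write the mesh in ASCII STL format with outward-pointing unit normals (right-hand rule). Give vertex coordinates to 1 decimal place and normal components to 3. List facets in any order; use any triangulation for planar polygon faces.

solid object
 facet normal -0.968 -0.142 -0.207
  outer loop
   vertex 1.4 0.6 0.6
   vertex 0.6 1.4 3.8
   vertex 0.6 4.6 1.6
  endloop
 endfacet
 facet normal -0.367 0.527 0.766
  outer loop
   vertex 2.4 1.2 4.8
   vertex 0.6 4.6 1.6
   vertex 0.6 1.4 3.8
  endloop
 endfacet
 facet normal -0.150 0.634 0.758
  outer loop
   vertex 2.4 1.2 4.8
   vertex 4.8 4.4 2.6
   vertex 0.6 4.6 1.6
  endloop
 endfacet
 facet normal -0.211 -0.959 0.187
  outer loop
   vertex 2.4 1.2 4.8
   vertex 0.6 1.4 3.8
   vertex 1.4 0.6 0.6
  endloop
 endfacet
 facet normal 0.807 -0.591 0.021
  outer loop
   vertex 2.8 1.6 0.6
   vertex 4.8 4.4 2.6
   vertex 2.4 1.2 4.8
  endloop
 endfacet
 facet normal 0.581 -0.814 -0.022
  outer loop
   vertex 2.8 1.6 0.6
   vertex 2.4 1.2 4.8
   vertex 1.4 0.6 0.6
  endloop
 endfacet
 facet normal 0.227 0.454 -0.862
  outer loop
   vertex 2.8 1.6 0.6
   vertex 0.6 4.6 1.6
   vertex 4.8 4.4 2.6
  endloop
 endfacet
 facet normal -0.151 0.211 -0.966
  outer loop
   vertex 2.8 1.6 0.6
   vertex 1.4 0.6 0.6
   vertex 0.6 4.6 1.6
  endloop
 endfacet
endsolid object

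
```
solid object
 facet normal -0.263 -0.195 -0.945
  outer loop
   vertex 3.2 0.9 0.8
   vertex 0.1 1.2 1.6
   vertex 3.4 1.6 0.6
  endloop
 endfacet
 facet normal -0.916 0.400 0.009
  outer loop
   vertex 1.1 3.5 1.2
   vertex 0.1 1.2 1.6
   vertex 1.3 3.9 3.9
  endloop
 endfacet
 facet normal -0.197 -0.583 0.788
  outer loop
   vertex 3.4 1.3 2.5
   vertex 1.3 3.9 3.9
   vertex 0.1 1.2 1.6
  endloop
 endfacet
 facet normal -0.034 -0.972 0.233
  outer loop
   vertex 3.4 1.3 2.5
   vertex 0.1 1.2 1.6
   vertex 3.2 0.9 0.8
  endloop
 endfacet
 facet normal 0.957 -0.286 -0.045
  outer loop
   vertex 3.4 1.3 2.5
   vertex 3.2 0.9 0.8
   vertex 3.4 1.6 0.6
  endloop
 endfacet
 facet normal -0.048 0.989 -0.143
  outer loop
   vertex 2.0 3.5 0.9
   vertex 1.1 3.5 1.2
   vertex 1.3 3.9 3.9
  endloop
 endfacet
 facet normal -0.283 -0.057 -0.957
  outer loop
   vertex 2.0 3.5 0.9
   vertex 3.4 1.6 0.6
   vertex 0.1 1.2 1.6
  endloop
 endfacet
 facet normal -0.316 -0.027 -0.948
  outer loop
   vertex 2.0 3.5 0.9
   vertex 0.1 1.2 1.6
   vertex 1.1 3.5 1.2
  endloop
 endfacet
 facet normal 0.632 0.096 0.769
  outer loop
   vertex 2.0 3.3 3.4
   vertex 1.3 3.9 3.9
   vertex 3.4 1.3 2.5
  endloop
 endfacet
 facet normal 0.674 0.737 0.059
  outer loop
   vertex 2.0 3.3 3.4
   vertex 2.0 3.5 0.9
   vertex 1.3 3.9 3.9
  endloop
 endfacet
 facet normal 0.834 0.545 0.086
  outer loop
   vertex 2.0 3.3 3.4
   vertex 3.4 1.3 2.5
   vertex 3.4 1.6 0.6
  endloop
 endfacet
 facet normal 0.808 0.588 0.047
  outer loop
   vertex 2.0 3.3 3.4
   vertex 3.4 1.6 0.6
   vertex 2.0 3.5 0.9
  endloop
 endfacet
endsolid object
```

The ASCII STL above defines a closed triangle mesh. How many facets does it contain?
12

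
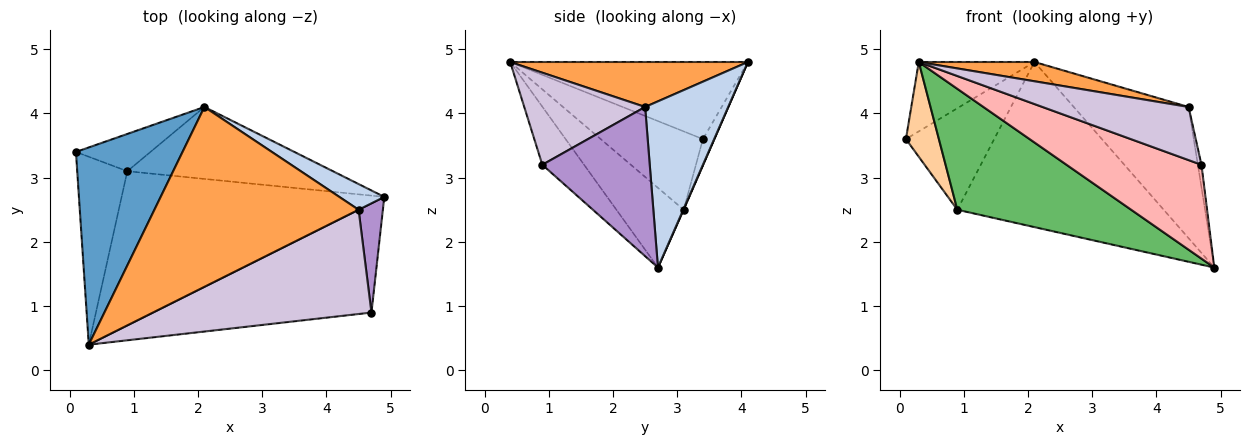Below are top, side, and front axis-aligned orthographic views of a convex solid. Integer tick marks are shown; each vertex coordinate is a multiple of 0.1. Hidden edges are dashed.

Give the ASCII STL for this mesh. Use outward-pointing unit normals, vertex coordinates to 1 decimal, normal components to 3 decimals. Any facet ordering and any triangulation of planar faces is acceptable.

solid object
 facet normal -0.564 0.274 0.779
  outer loop
   vertex 2.1 4.1 4.8
   vertex 0.1 3.4 3.6
   vertex 0.3 0.4 4.8
  endloop
 endfacet
 facet normal 0.579 0.800 0.157
  outer loop
   vertex 4.5 2.5 4.1
   vertex 4.9 2.7 1.6
   vertex 2.1 4.1 4.8
  endloop
 endfacet
 facet normal 0.214 -0.104 0.971
  outer loop
   vertex 4.5 2.5 4.1
   vertex 2.1 4.1 4.8
   vertex 0.3 0.4 4.8
  endloop
 endfacet
 facet normal -0.813 -0.262 -0.520
  outer loop
   vertex 0.9 3.1 2.5
   vertex 0.3 0.4 4.8
   vertex 0.1 3.4 3.6
  endloop
 endfacet
 facet normal -0.232 -0.600 -0.765
  outer loop
   vertex 0.9 3.1 2.5
   vertex 4.9 2.7 1.6
   vertex 0.3 0.4 4.8
  endloop
 endfacet
 facet normal -0.121 0.932 -0.342
  outer loop
   vertex 0.9 3.1 2.5
   vertex 0.1 3.4 3.6
   vertex 2.1 4.1 4.8
  endloop
 endfacet
 facet normal 0.002 0.917 -0.400
  outer loop
   vertex 0.9 3.1 2.5
   vertex 2.1 4.1 4.8
   vertex 4.9 2.7 1.6
  endloop
 endfacet
 facet normal -0.198 -0.639 -0.743
  outer loop
   vertex 4.7 0.9 3.2
   vertex 0.3 0.4 4.8
   vertex 4.9 2.7 1.6
  endloop
 endfacet
 facet normal 0.986 0.033 0.160
  outer loop
   vertex 4.7 0.9 3.2
   vertex 4.9 2.7 1.6
   vertex 4.5 2.5 4.1
  endloop
 endfacet
 facet normal 0.352 -0.425 0.834
  outer loop
   vertex 4.7 0.9 3.2
   vertex 4.5 2.5 4.1
   vertex 0.3 0.4 4.8
  endloop
 endfacet
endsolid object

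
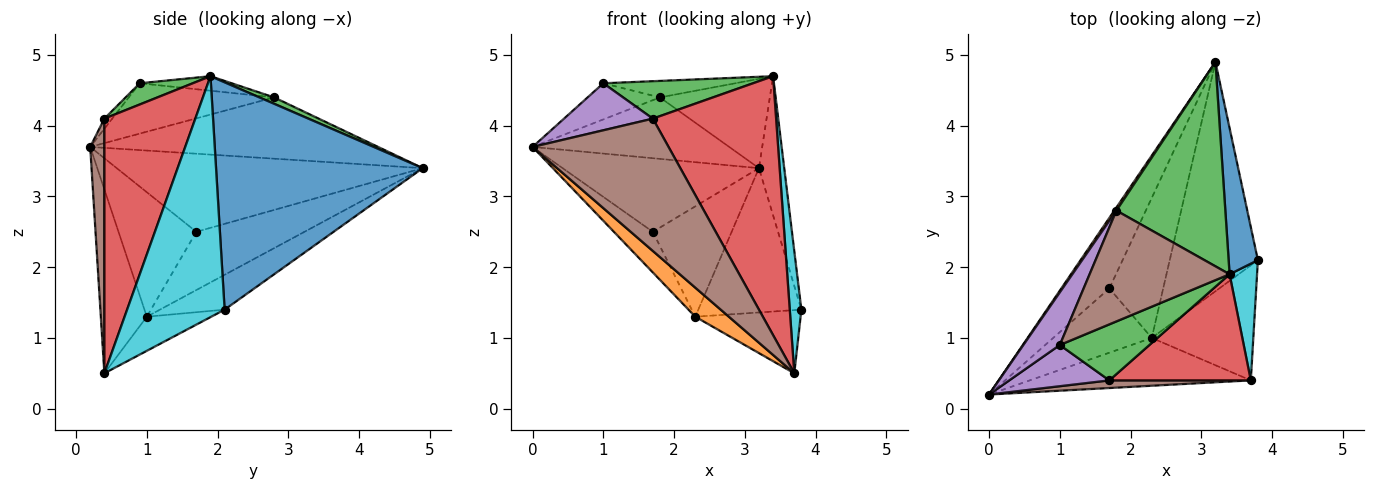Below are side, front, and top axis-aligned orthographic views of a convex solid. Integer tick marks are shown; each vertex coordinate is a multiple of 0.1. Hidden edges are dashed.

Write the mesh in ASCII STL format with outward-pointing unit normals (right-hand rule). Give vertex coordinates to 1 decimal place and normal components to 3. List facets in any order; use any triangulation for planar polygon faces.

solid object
 facet normal 0.985 0.121 0.127
  outer loop
   vertex 3.4 1.9 4.7
   vertex 3.8 2.1 1.4
   vertex 3.2 4.9 3.4
  endloop
 endfacet
 facet normal -0.825 0.564 0.028
  outer loop
   vertex 1.8 2.8 4.4
   vertex 3.2 4.9 3.4
   vertex 0.0 0.2 3.7
  endloop
 endfacet
 facet normal 0.053 0.400 0.915
  outer loop
   vertex 1.8 2.8 4.4
   vertex 3.4 1.9 4.7
   vertex 3.2 4.9 3.4
  endloop
 endfacet
 facet normal -0.317 0.505 -0.803
  outer loop
   vertex 2.3 1.0 1.3
   vertex 3.2 4.9 3.4
   vertex 3.8 2.1 1.4
  endloop
 endfacet
 facet normal -0.751 0.374 0.544
  outer loop
   vertex 1.0 0.9 4.6
   vertex 1.8 2.8 4.4
   vertex 0.0 0.2 3.7
  endloop
 endfacet
 facet normal -0.102 0.147 0.984
  outer loop
   vertex 1.0 0.9 4.6
   vertex 3.4 1.9 4.7
   vertex 1.8 2.8 4.4
  endloop
 endfacet
 facet normal -0.748 0.480 -0.459
  outer loop
   vertex 1.7 1.7 2.5
   vertex 0.0 0.2 3.7
   vertex 3.2 4.9 3.4
  endloop
 endfacet
 facet normal -0.730 0.365 -0.578
  outer loop
   vertex 1.7 1.7 2.5
   vertex 2.3 1.0 1.3
   vertex 0.0 0.2 3.7
  endloop
 endfacet
 facet normal -0.647 0.472 -0.599
  outer loop
   vertex 1.7 1.7 2.5
   vertex 3.2 4.9 3.4
   vertex 2.3 1.0 1.3
  endloop
 endfacet
 facet normal 0.987 -0.118 0.112
  outer loop
   vertex 3.7 0.4 0.5
   vertex 3.8 2.1 1.4
   vertex 3.4 1.9 4.7
  endloop
 endfacet
 facet normal -0.283 0.462 -0.841
  outer loop
   vertex 3.7 0.4 0.5
   vertex 2.3 1.0 1.3
   vertex 3.8 2.1 1.4
  endloop
 endfacet
 facet normal -0.579 -0.423 -0.696
  outer loop
   vertex 3.7 0.4 0.5
   vertex 0.0 0.2 3.7
   vertex 2.3 1.0 1.3
  endloop
 endfacet
 facet normal 0.193 -0.545 0.816
  outer loop
   vertex 1.7 0.4 4.1
   vertex 3.4 1.9 4.7
   vertex 1.0 0.9 4.6
  endloop
 endfacet
 facet normal 0.564 -0.764 0.313
  outer loop
   vertex 1.7 0.4 4.1
   vertex 3.7 0.4 0.5
   vertex 3.4 1.9 4.7
  endloop
 endfacet
 facet normal -0.066 -0.751 0.658
  outer loop
   vertex 1.7 0.4 4.1
   vertex 1.0 0.9 4.6
   vertex 0.0 0.2 3.7
  endloop
 endfacet
 facet normal 0.103 -0.993 0.057
  outer loop
   vertex 1.7 0.4 4.1
   vertex 0.0 0.2 3.7
   vertex 3.7 0.4 0.5
  endloop
 endfacet
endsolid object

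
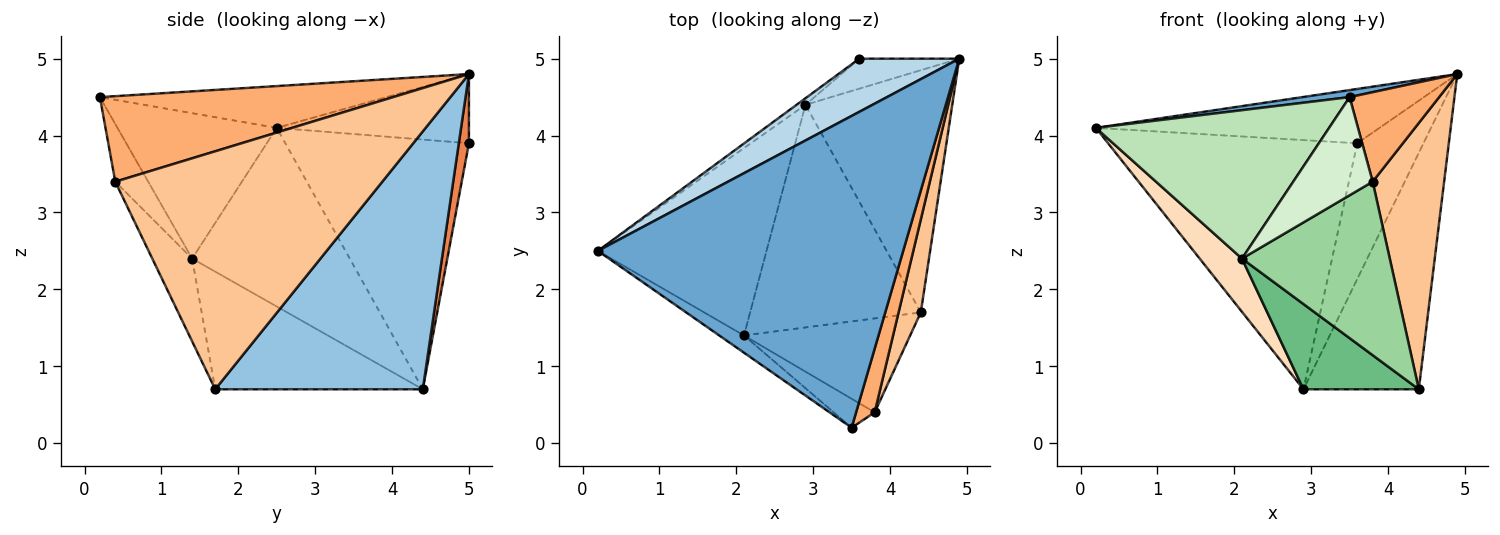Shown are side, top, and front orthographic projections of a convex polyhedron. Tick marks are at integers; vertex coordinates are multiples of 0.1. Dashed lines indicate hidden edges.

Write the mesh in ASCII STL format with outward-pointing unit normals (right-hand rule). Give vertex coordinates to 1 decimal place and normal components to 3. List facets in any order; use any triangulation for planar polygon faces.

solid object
 facet normal -0.136 -0.022 0.991
  outer loop
   vertex 3.5 0.2 4.5
   vertex 4.9 5.0 4.8
   vertex 0.2 2.5 4.1
  endloop
 endfacet
 facet normal 0.783 0.435 -0.445
  outer loop
   vertex 4.4 1.7 0.7
   vertex 2.9 4.4 0.7
   vertex 4.9 5.0 4.8
  endloop
 endfacet
 facet normal -0.436 0.643 0.630
  outer loop
   vertex 3.6 5.0 3.9
   vertex 0.2 2.5 4.1
   vertex 4.9 5.0 4.8
  endloop
 endfacet
 facet normal -0.593 0.805 -0.021
  outer loop
   vertex 3.6 5.0 3.9
   vertex 2.9 4.4 0.7
   vertex 0.2 2.5 4.1
  endloop
 endfacet
 facet normal 0.148 0.966 -0.213
  outer loop
   vertex 3.6 5.0 3.9
   vertex 4.9 5.0 4.8
   vertex 2.9 4.4 0.7
  endloop
 endfacet
 facet normal 0.936 -0.286 0.203
  outer loop
   vertex 3.8 0.4 3.4
   vertex 4.9 5.0 4.8
   vertex 3.5 0.2 4.5
  endloop
 endfacet
 facet normal 0.962 -0.257 0.090
  outer loop
   vertex 3.8 0.4 3.4
   vertex 4.4 1.7 0.7
   vertex 4.9 5.0 4.8
  endloop
 endfacet
 facet normal -0.714 -0.191 -0.674
  outer loop
   vertex 2.1 1.4 2.4
   vertex 0.2 2.5 4.1
   vertex 2.9 4.4 0.7
  endloop
 endfacet
 facet normal -0.541 -0.301 -0.785
  outer loop
   vertex 2.1 1.4 2.4
   vertex 2.9 4.4 0.7
   vertex 4.4 1.7 0.7
  endloop
 endfacet
 facet normal -0.231 -0.856 -0.463
  outer loop
   vertex 2.1 1.4 2.4
   vertex 4.4 1.7 0.7
   vertex 3.8 0.4 3.4
  endloop
 endfacet
 facet normal -0.561 -0.822 -0.095
  outer loop
   vertex 2.1 1.4 2.4
   vertex 3.5 0.2 4.5
   vertex 0.2 2.5 4.1
  endloop
 endfacet
 facet normal -0.370 -0.891 -0.263
  outer loop
   vertex 2.1 1.4 2.4
   vertex 3.8 0.4 3.4
   vertex 3.5 0.2 4.5
  endloop
 endfacet
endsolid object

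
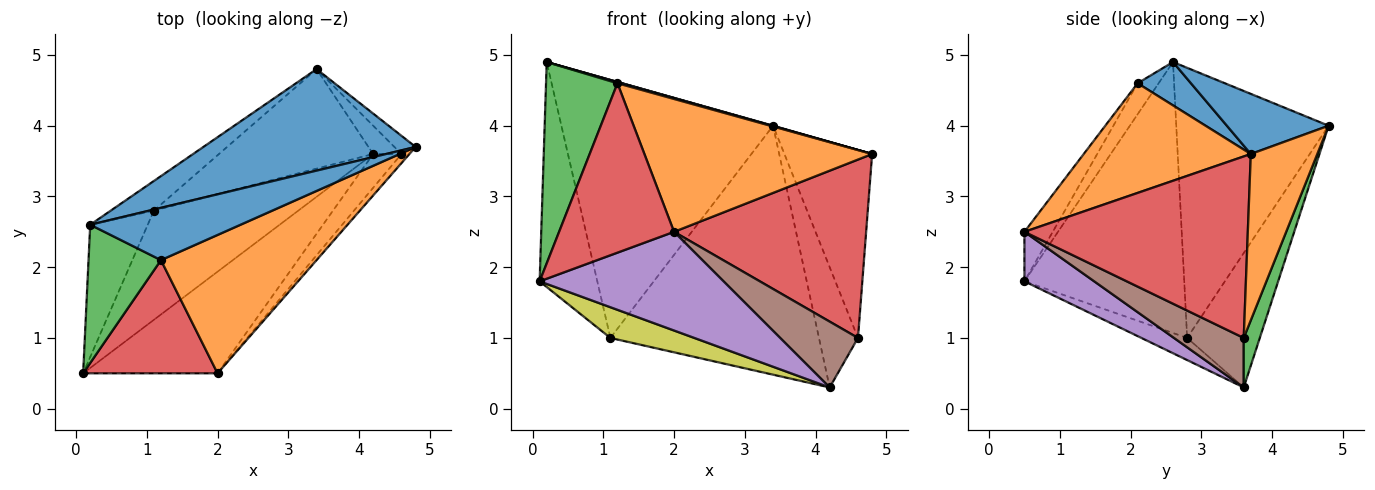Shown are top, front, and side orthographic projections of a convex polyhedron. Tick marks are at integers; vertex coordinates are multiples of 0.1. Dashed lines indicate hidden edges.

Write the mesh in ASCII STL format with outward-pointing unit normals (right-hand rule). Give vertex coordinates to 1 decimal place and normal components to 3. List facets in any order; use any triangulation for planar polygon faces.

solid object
 facet normal 0.273 -0.003 0.962
  outer loop
   vertex 0.2 2.6 4.9
   vertex 4.8 3.7 3.6
   vertex 3.4 4.8 4.0
  endloop
 endfacet
 facet normal 0.602 0.795 -0.077
  outer loop
   vertex 4.6 3.6 1.0
   vertex 3.4 4.8 4.0
   vertex 4.8 3.7 3.6
  endloop
 endfacet
 facet normal 0.372 0.904 -0.213
  outer loop
   vertex 4.6 3.6 1.0
   vertex 4.2 3.6 0.3
   vertex 3.4 4.8 4.0
  endloop
 endfacet
 facet normal 0.758 -0.652 -0.033
  outer loop
   vertex 2.0 0.5 2.5
   vertex 4.6 3.6 1.0
   vertex 4.8 3.7 3.6
  endloop
 endfacet
 facet normal 0.256 -0.674 -0.694
  outer loop
   vertex 2.0 0.5 2.5
   vertex 0.1 0.5 1.8
   vertex 4.2 3.6 0.3
  endloop
 endfacet
 facet normal 0.624 -0.696 -0.356
  outer loop
   vertex 2.0 0.5 2.5
   vertex 4.2 3.6 0.3
   vertex 4.6 3.6 1.0
  endloop
 endfacet
 facet normal -0.308 0.884 -0.353
  outer loop
   vertex 1.1 2.8 1.0
   vertex 3.4 4.8 4.0
   vertex 4.2 3.6 0.3
  endloop
 endfacet
 facet normal -0.582 0.808 -0.093
  outer loop
   vertex 1.1 2.8 1.0
   vertex 0.2 2.6 4.9
   vertex 3.4 4.8 4.0
  endloop
 endfacet
 facet normal -0.146 -0.268 -0.952
  outer loop
   vertex 1.1 2.8 1.0
   vertex 4.2 3.6 0.3
   vertex 0.1 0.5 1.8
  endloop
 endfacet
 facet normal -0.922 0.333 -0.196
  outer loop
   vertex 1.1 2.8 1.0
   vertex 0.1 0.5 1.8
   vertex 0.2 2.6 4.9
  endloop
 endfacet
 facet normal 0.277 -0.023 0.961
  outer loop
   vertex 1.2 2.1 4.6
   vertex 4.8 3.7 3.6
   vertex 0.2 2.6 4.9
  endloop
 endfacet
 facet normal 0.453 -0.617 0.643
  outer loop
   vertex 1.2 2.1 4.6
   vertex 2.0 0.5 2.5
   vertex 4.8 3.7 3.6
  endloop
 endfacet
 facet normal -0.235 -0.801 0.550
  outer loop
   vertex 1.2 2.1 4.6
   vertex 0.2 2.6 4.9
   vertex 0.1 0.5 1.8
  endloop
 endfacet
 facet normal -0.201 -0.815 0.544
  outer loop
   vertex 1.2 2.1 4.6
   vertex 0.1 0.5 1.8
   vertex 2.0 0.5 2.5
  endloop
 endfacet
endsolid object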